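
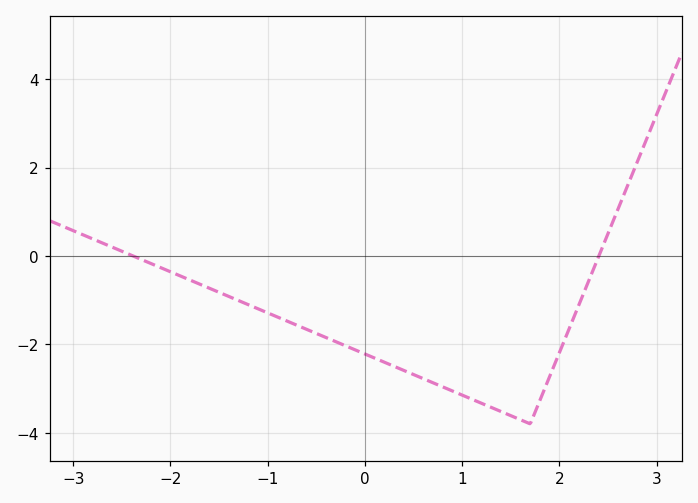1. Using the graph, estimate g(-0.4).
-1.8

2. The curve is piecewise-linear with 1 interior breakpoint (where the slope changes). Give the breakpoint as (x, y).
(1.7, -3.8)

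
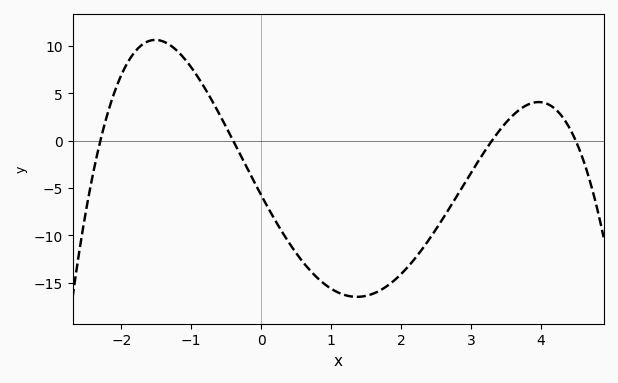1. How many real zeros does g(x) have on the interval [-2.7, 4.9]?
4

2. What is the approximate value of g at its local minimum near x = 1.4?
-16.5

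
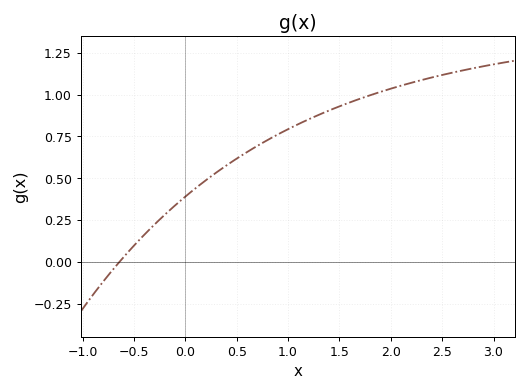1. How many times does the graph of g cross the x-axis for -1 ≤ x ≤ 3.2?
1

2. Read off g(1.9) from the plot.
1.02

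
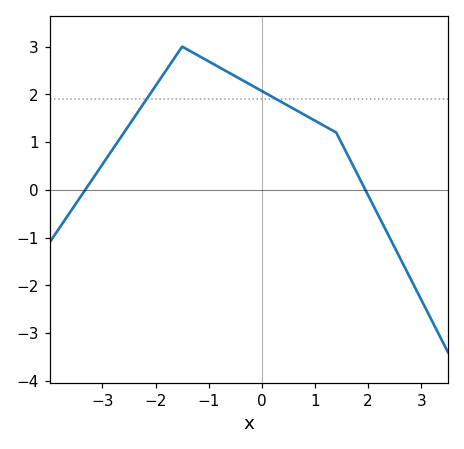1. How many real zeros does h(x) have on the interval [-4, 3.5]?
2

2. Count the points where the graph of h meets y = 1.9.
2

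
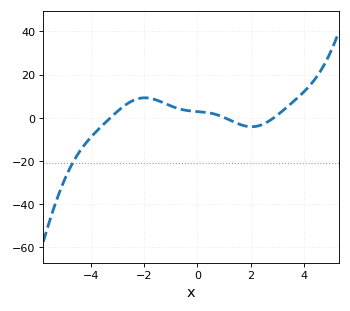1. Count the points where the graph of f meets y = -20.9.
1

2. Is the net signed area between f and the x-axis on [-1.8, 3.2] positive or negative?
positive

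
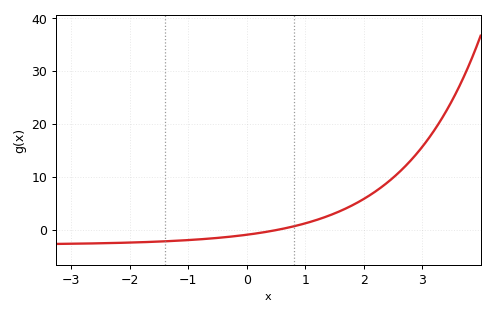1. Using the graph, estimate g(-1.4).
-2.15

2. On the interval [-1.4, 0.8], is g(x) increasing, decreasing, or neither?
increasing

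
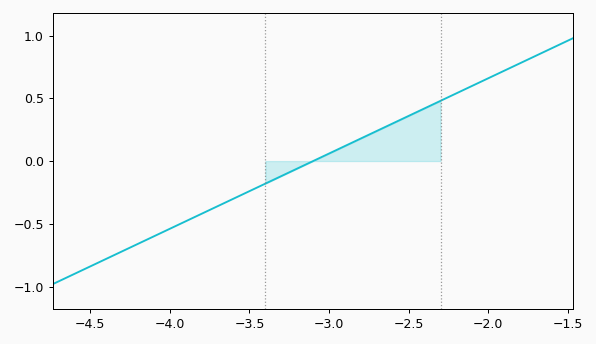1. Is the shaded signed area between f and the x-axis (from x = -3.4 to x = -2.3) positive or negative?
positive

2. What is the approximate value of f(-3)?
0.06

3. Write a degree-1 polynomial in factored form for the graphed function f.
y = 0.6(x + 3.1)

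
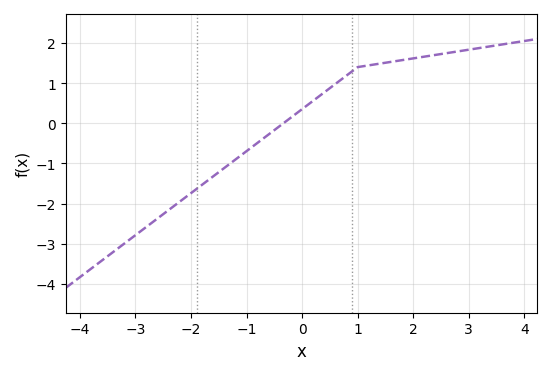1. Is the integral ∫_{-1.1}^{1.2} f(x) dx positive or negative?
positive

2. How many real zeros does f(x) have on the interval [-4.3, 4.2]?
1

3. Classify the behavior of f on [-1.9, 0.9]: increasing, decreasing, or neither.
increasing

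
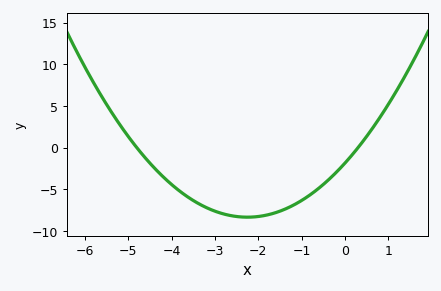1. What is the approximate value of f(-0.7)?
-5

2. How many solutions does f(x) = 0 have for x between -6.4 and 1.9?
2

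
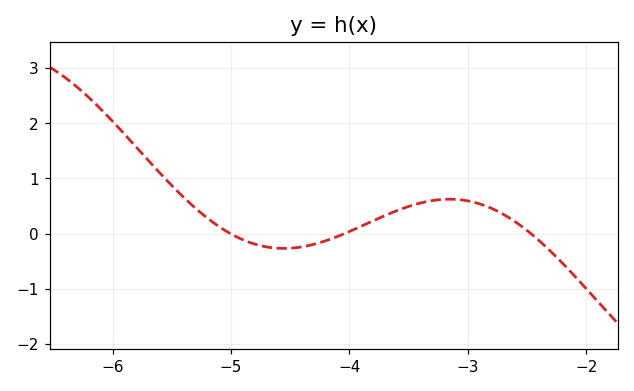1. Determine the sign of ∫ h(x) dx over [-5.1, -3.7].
negative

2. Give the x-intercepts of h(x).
-5, -4.04, -2.47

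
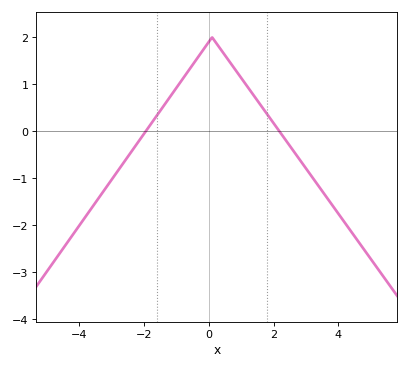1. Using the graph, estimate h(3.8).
-1.6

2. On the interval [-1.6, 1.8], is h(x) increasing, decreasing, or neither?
neither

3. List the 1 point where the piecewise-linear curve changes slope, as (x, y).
(0.1, 2)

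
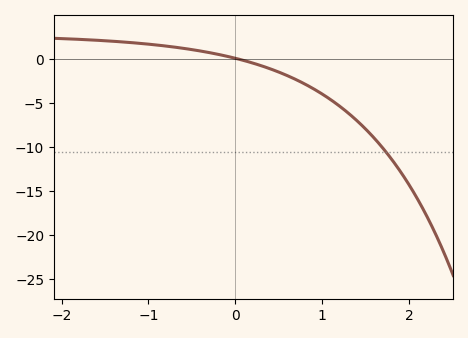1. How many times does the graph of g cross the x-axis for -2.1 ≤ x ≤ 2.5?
1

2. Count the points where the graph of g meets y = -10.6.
1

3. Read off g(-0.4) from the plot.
1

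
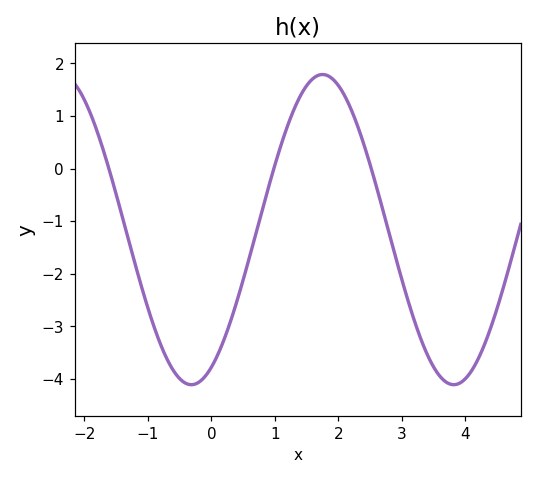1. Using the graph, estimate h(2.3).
0.8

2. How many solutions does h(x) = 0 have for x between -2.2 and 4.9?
3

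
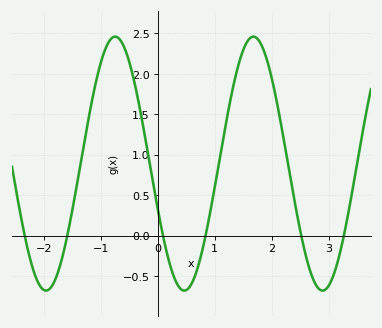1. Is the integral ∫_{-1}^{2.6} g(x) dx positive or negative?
positive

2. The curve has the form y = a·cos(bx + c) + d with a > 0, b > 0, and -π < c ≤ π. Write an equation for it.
y = 1.57cos(2.59x + 1.93) + 0.89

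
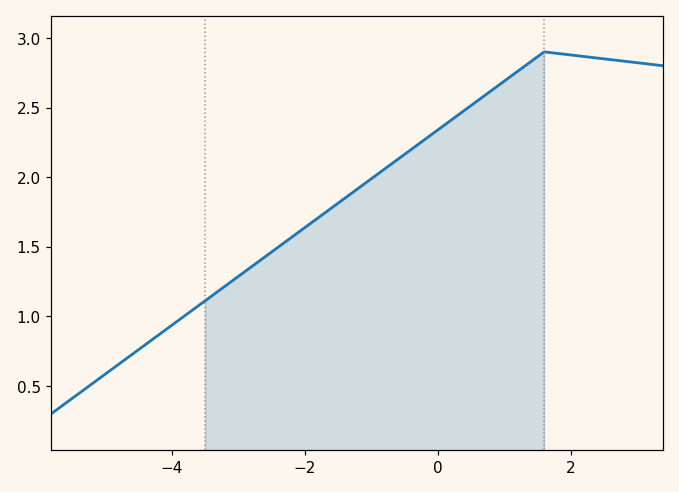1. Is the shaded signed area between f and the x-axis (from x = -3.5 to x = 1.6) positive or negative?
positive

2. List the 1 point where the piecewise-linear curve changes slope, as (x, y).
(1.6, 2.9)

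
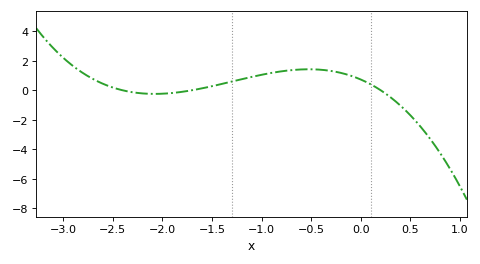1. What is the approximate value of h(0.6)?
-2.46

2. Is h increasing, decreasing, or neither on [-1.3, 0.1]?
neither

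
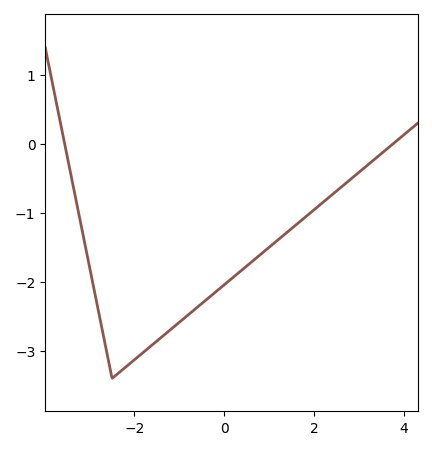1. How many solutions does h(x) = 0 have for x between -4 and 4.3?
2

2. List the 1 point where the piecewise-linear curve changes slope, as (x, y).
(-2.5, -3.4)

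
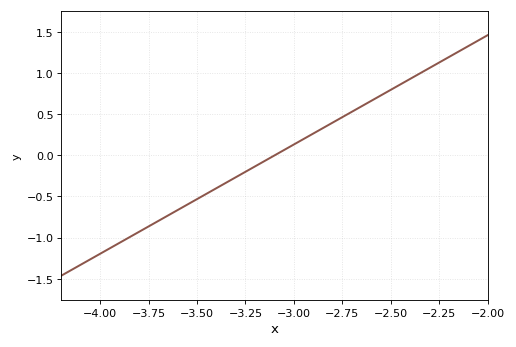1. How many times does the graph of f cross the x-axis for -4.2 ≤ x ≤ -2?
1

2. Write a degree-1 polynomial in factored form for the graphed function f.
y = 1.33(x + 3.1)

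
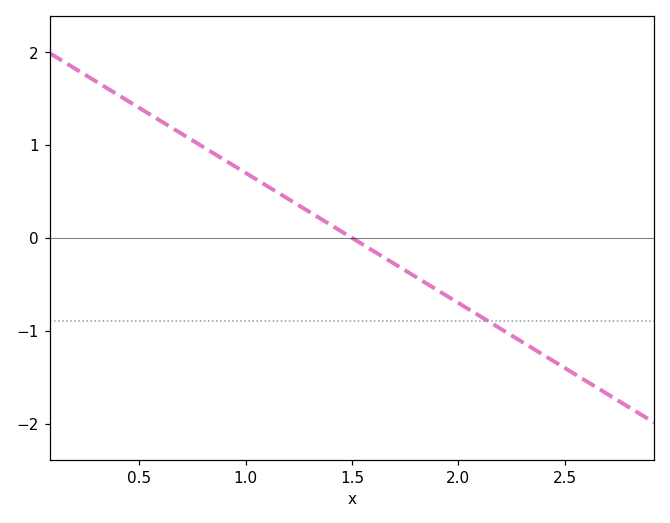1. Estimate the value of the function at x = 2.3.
-1.1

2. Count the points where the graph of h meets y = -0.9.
1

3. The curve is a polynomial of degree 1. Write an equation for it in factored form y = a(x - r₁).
y = -1.4(x - 1.5)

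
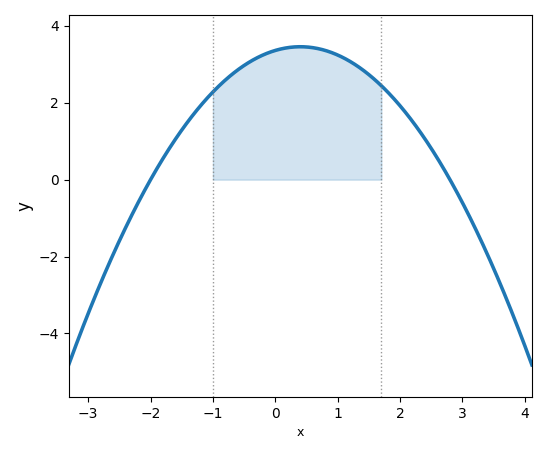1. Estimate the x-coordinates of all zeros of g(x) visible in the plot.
-2, 2.8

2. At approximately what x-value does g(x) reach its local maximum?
0.4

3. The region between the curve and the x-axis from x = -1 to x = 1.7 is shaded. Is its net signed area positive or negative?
positive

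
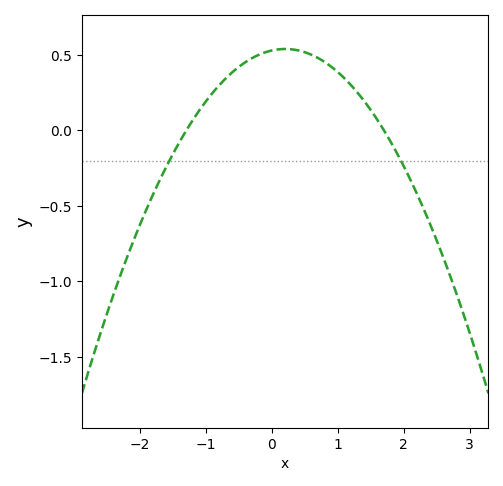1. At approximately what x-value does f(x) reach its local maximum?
0.2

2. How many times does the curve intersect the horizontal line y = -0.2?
2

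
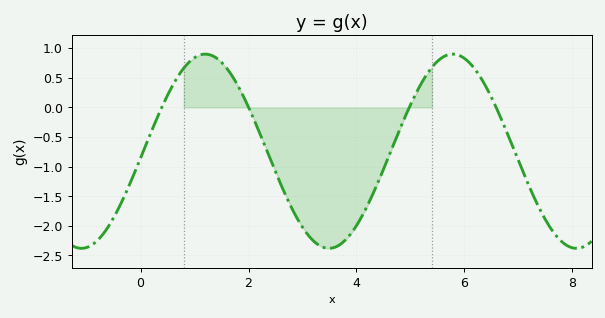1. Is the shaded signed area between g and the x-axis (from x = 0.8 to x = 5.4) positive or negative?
negative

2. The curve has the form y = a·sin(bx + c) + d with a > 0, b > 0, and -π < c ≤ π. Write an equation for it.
y = 1.64sin(1.37x - 0.07) - 0.74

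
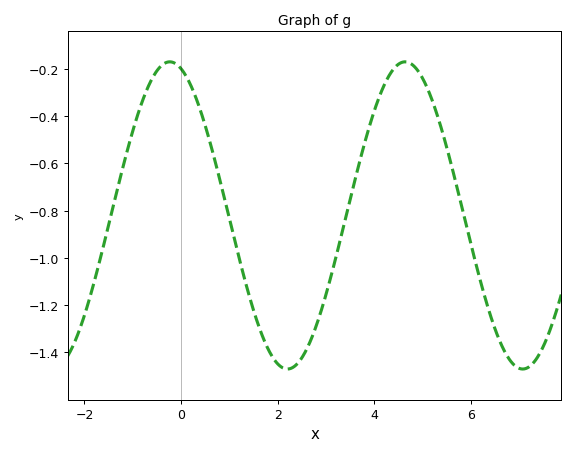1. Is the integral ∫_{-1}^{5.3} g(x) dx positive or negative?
negative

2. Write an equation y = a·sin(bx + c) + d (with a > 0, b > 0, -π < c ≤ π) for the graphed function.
y = 0.65sin(1.3x + 1.9) - 0.82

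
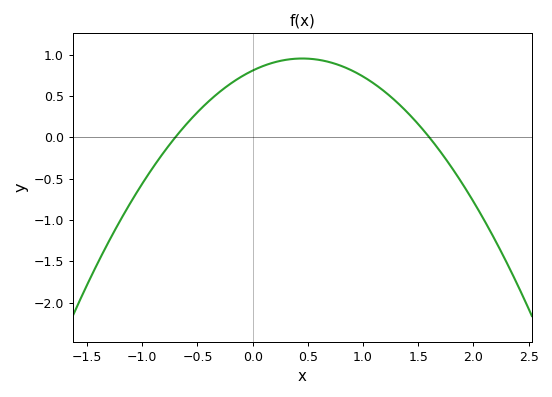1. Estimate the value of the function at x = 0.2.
0.9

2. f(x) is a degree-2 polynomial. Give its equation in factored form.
y = -0.72(x + 0.7)(x - 1.6)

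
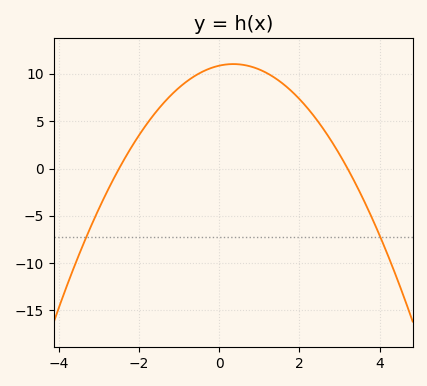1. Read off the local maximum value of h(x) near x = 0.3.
11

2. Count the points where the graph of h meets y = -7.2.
2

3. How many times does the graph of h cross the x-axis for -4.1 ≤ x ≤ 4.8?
2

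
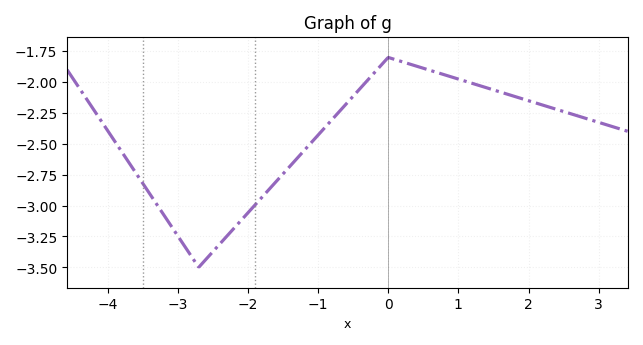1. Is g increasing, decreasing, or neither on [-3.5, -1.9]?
neither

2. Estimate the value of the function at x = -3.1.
-3.16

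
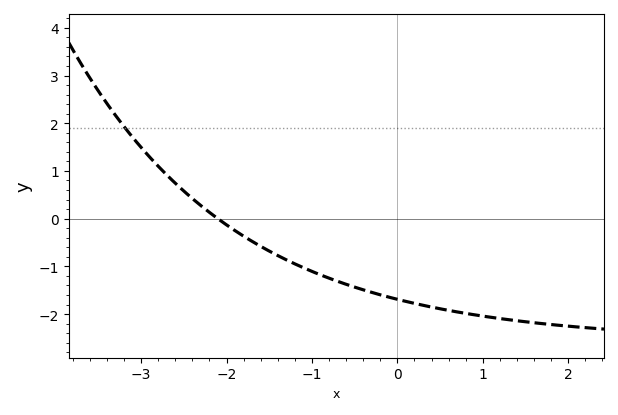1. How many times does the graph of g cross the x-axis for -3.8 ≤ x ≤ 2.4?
1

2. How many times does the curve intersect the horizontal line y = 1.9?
1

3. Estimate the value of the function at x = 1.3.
-2.12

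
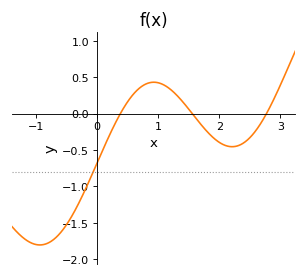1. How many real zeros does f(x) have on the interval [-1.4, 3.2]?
3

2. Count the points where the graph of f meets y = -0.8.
1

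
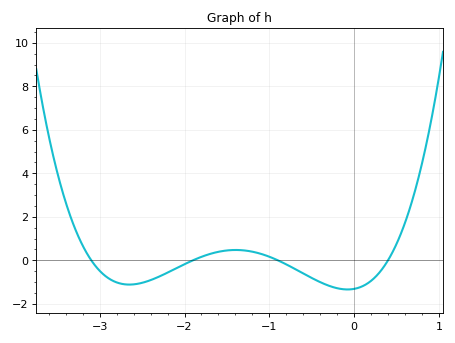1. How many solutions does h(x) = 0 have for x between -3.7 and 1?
4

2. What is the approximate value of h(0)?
-1.4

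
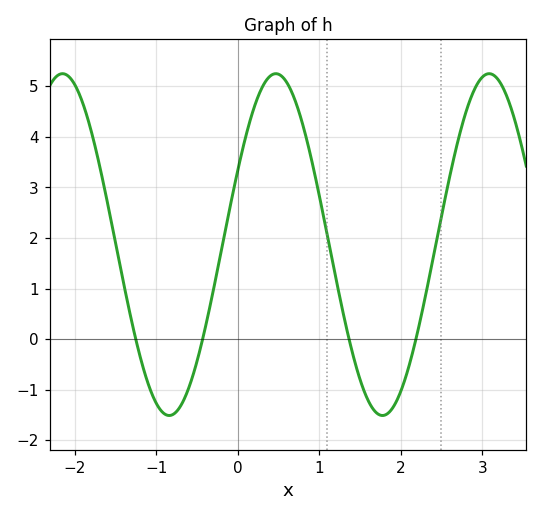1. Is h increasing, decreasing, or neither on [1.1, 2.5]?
neither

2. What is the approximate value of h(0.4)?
5.21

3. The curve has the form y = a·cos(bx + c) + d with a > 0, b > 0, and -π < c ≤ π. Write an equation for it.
y = 3.38cos(2.4x - 1.12) + 1.87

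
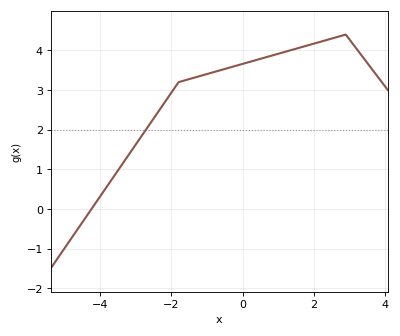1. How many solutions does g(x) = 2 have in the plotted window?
1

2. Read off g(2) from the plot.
4.2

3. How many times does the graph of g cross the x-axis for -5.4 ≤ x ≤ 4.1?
1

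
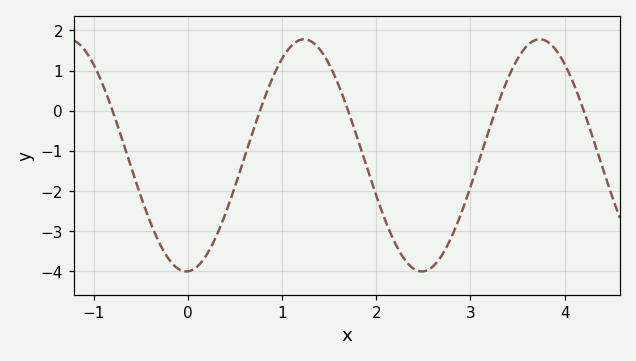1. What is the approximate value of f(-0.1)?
-3.9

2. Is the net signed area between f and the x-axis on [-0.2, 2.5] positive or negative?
negative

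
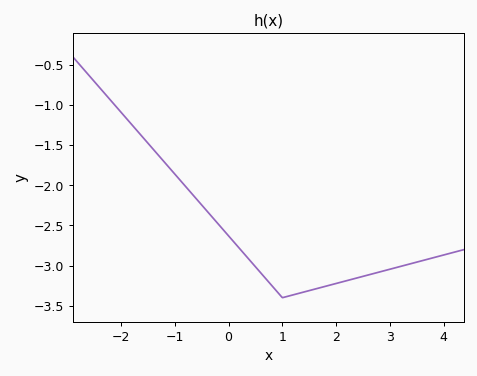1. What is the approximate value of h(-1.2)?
-1.71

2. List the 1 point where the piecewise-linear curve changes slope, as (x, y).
(1, -3.4)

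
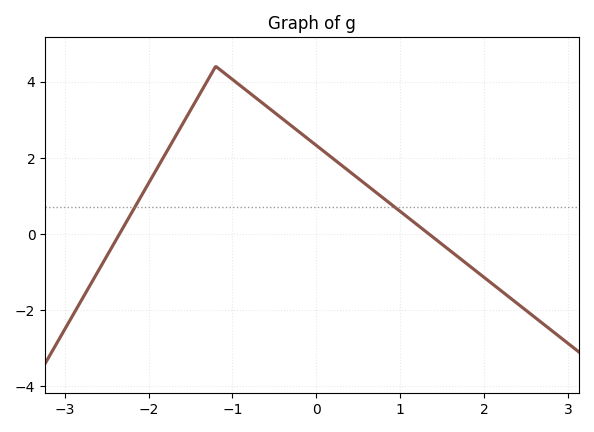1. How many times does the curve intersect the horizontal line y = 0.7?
2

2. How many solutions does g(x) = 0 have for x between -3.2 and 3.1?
2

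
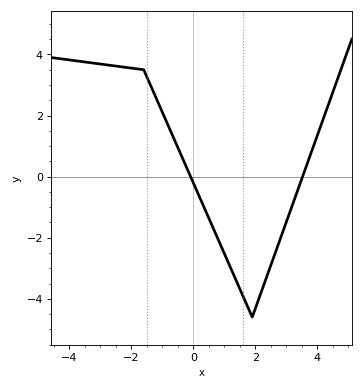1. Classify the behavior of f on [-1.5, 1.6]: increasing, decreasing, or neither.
decreasing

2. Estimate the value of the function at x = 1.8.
-4.37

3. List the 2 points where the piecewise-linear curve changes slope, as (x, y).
(-1.6, 3.5); (1.9, -4.6)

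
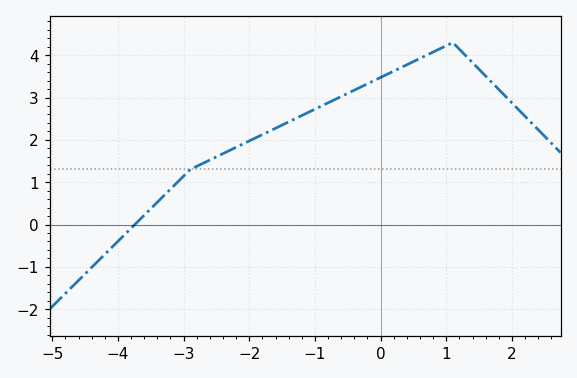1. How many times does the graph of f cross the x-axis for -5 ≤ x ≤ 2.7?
1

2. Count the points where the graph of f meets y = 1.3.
1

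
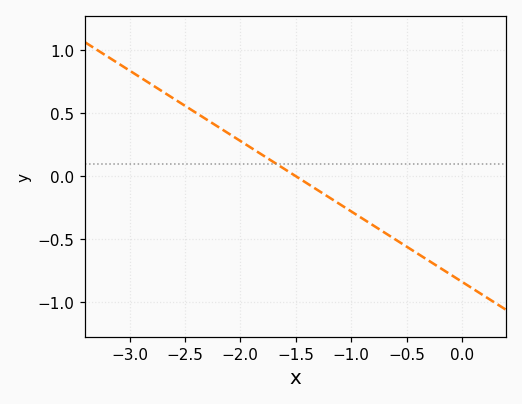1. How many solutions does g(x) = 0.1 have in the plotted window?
1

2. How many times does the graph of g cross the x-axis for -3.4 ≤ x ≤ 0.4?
1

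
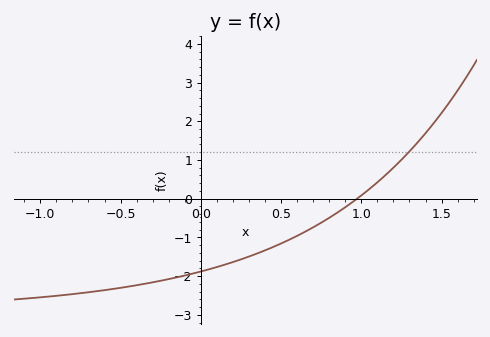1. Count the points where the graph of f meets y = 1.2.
1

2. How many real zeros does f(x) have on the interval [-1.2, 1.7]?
1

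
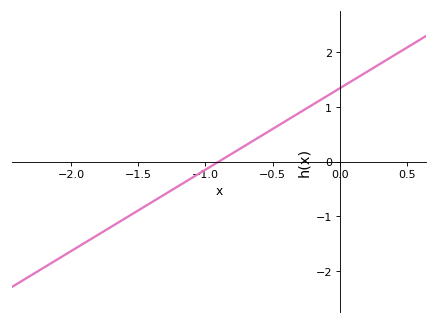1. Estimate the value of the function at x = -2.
-1.6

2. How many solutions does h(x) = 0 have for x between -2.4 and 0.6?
1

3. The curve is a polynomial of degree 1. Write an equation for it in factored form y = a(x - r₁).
y = 1.49(x + 0.9)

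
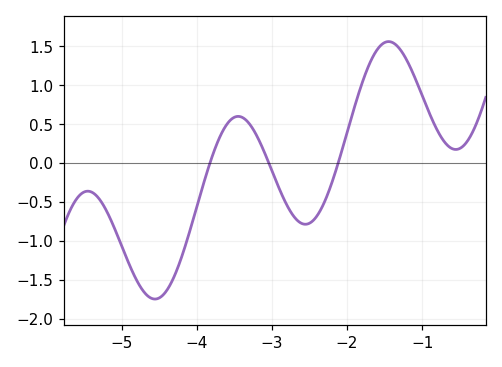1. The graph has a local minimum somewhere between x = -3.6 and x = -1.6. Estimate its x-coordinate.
-2.6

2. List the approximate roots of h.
-3.8, -3, -2.1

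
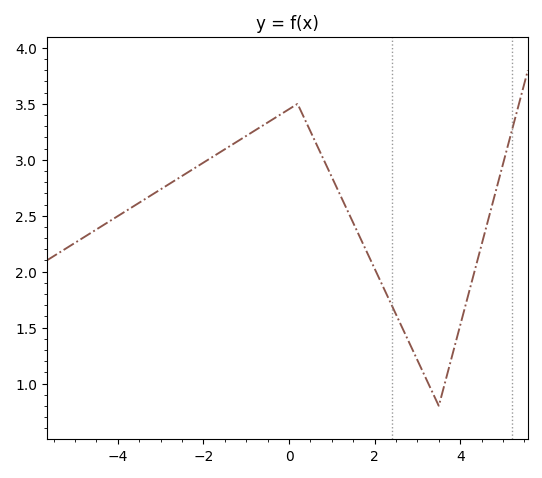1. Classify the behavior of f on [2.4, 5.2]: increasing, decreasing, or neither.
neither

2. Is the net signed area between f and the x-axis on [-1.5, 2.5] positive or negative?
positive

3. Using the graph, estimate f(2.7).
1.45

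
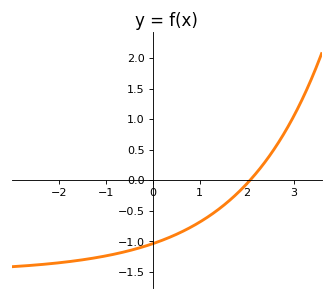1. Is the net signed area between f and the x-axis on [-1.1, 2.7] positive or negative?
negative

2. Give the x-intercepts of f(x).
2.07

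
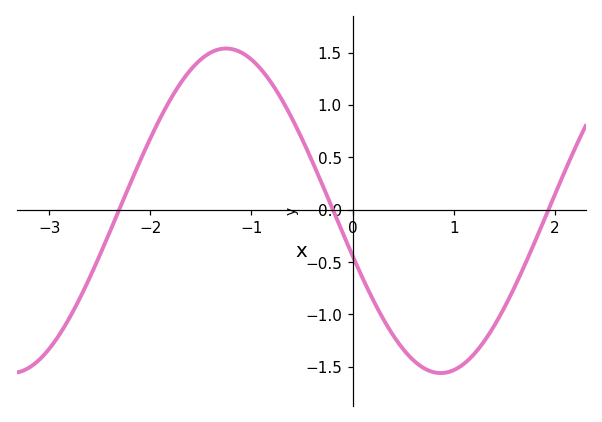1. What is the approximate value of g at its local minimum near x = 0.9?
-1.55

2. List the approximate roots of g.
-2.3, -0.2, 1.9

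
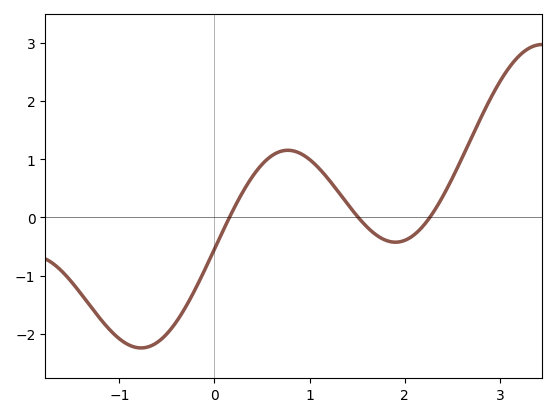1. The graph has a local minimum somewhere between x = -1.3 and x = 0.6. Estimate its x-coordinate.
-0.8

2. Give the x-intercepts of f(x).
0.2, 1.5, 2.3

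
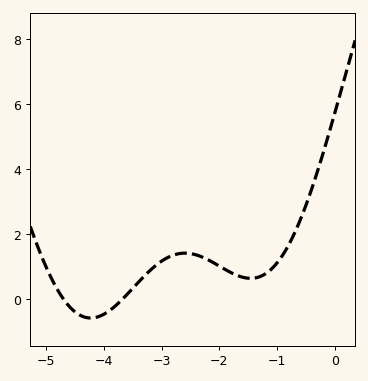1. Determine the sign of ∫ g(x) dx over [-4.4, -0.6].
positive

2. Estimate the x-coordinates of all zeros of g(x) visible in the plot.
-4.7, -3.67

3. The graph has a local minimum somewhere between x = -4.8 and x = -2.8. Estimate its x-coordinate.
-4.23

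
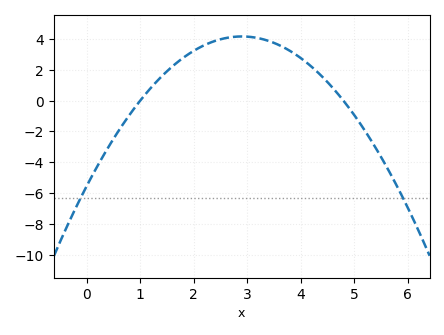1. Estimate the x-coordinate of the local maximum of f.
2.9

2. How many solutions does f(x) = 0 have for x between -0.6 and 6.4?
2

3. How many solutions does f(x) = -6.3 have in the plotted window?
2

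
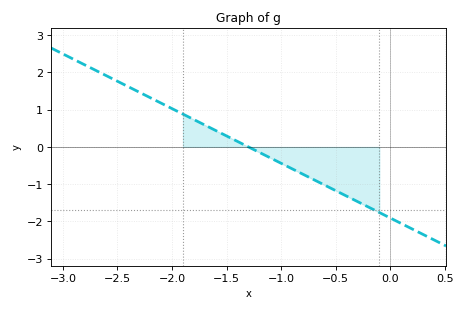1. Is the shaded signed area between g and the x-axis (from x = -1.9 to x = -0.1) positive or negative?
negative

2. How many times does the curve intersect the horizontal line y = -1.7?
1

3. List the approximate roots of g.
-1.3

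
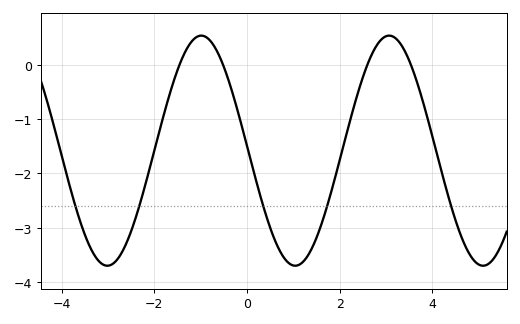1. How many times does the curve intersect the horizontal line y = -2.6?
5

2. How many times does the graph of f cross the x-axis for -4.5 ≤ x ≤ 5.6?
4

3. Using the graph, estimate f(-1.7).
-0.626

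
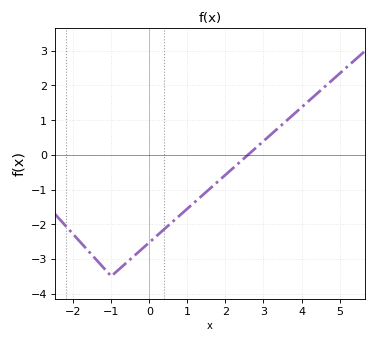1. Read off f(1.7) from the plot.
-0.9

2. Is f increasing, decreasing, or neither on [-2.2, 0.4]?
neither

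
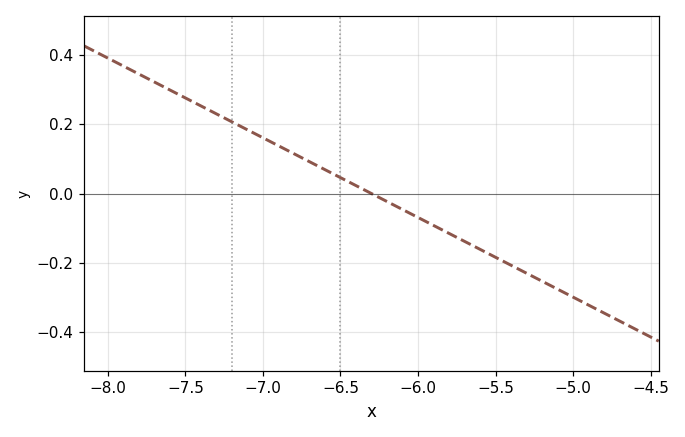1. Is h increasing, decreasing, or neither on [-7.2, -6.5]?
decreasing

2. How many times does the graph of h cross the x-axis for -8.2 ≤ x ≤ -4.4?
1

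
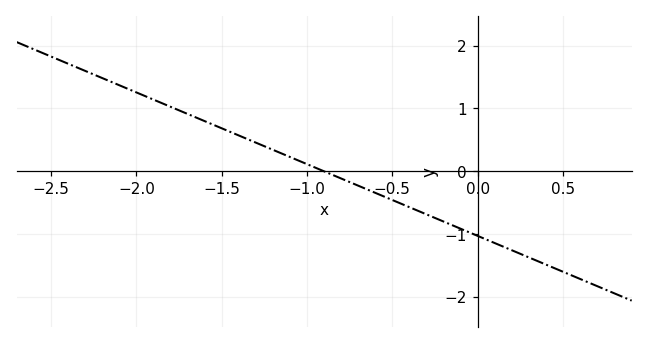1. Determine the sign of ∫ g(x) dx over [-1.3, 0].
negative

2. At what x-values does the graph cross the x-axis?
-0.9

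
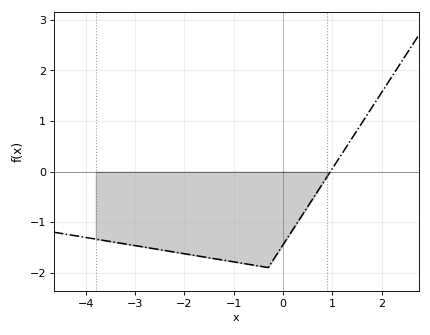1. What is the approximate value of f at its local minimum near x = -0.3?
-1.9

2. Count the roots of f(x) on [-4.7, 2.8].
1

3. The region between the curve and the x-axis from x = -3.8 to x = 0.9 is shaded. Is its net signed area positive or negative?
negative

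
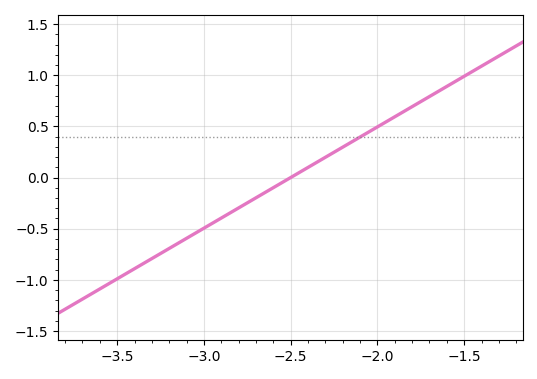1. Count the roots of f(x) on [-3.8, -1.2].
1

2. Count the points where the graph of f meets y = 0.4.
1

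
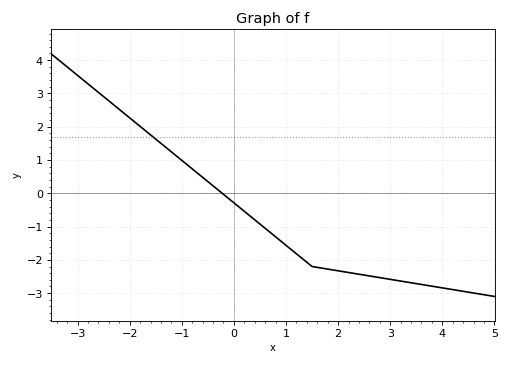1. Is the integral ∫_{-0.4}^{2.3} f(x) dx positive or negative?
negative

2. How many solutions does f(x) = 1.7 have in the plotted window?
1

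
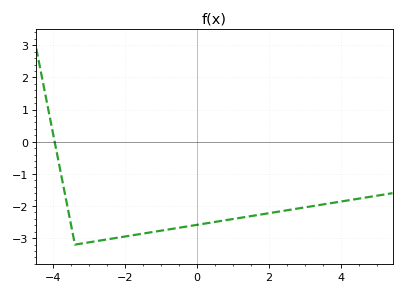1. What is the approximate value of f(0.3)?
-2.5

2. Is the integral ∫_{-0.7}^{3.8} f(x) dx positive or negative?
negative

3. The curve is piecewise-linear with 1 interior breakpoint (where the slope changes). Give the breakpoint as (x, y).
(-3.4, -3.2)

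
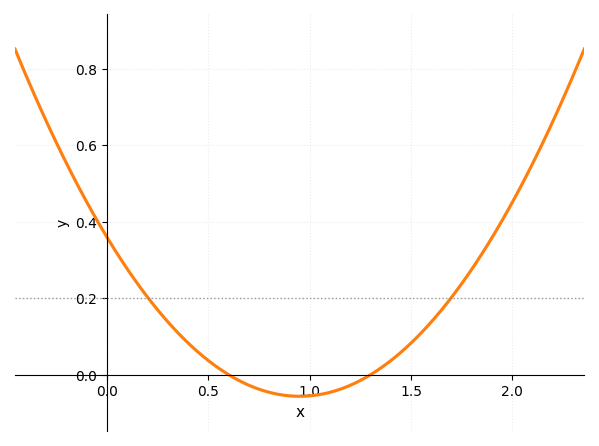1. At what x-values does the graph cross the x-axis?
0.6, 1.3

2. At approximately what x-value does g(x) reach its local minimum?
0.95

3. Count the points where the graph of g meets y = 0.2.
2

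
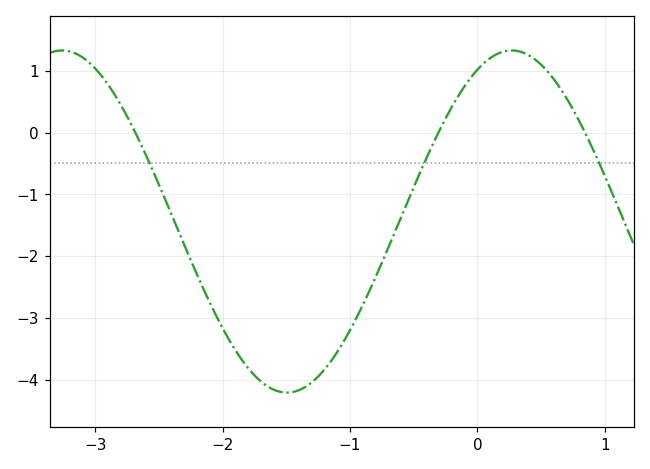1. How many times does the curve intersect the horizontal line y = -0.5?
3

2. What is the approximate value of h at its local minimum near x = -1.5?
-4.21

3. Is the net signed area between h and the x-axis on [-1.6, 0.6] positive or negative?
negative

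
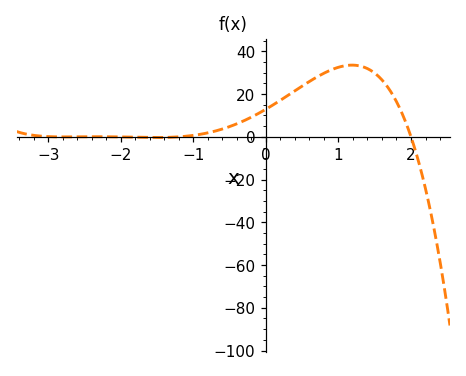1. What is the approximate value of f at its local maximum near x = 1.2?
34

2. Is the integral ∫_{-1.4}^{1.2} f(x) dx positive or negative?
positive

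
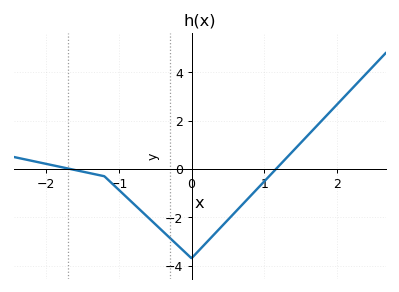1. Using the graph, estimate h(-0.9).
-1.15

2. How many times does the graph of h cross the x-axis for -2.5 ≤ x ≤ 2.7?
2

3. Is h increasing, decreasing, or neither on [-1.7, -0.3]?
decreasing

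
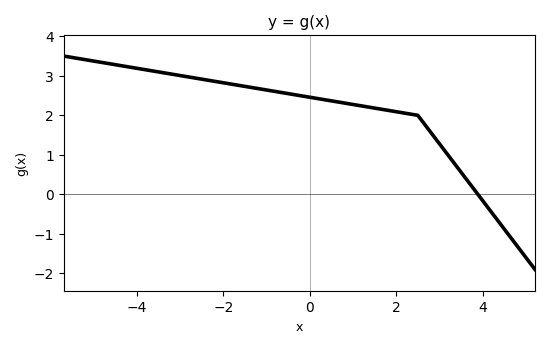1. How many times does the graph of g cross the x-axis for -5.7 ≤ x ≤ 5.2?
1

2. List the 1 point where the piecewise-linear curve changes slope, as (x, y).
(2.5, 2)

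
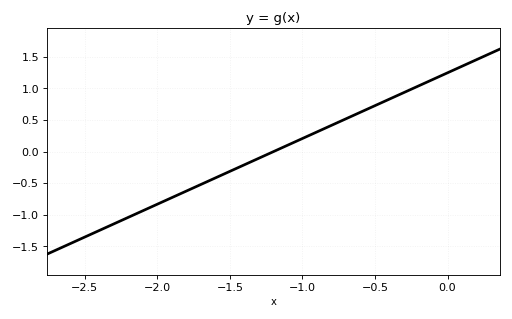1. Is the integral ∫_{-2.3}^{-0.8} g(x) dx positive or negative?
negative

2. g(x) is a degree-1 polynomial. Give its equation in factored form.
y = 1.04(x + 1.2)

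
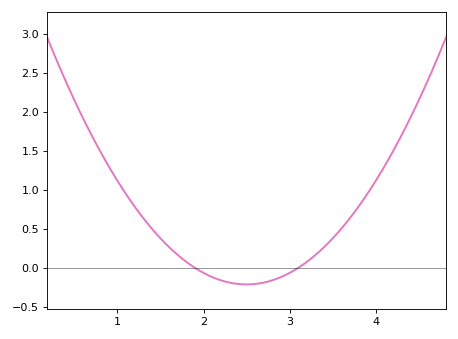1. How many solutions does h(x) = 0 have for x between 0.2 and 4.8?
2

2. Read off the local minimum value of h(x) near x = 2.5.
-0.2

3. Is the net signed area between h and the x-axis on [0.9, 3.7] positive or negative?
positive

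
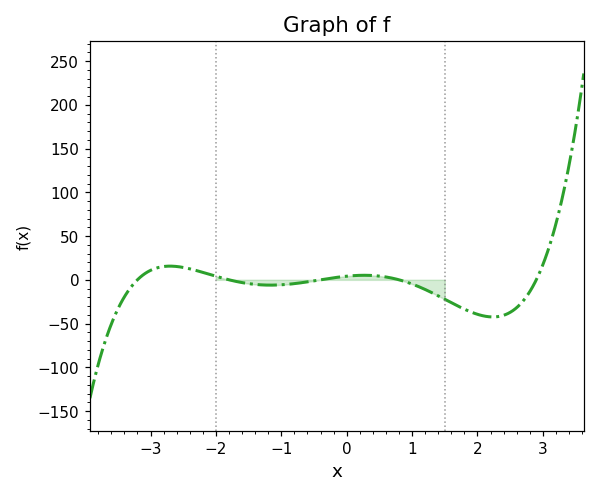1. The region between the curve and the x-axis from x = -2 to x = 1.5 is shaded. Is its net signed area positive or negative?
negative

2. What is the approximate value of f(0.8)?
0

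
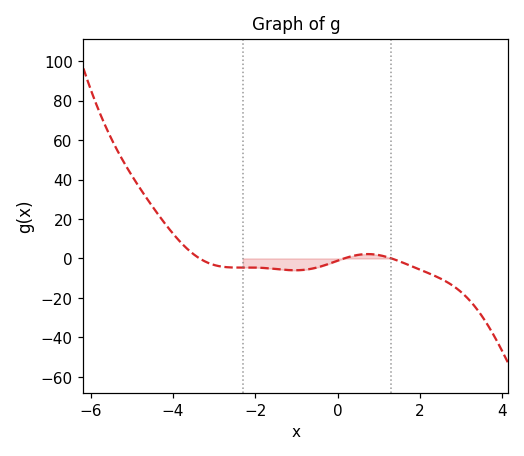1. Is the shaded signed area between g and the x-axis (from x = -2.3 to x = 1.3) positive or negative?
negative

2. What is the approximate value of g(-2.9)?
-4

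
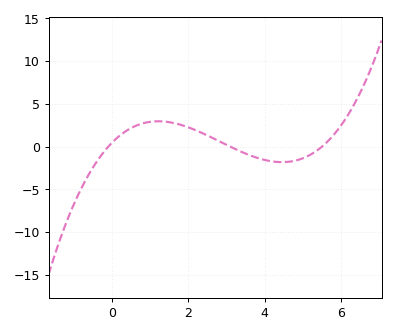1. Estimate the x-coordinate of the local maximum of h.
1.21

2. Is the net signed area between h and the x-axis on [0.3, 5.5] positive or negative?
positive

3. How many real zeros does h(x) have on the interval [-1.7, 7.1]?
3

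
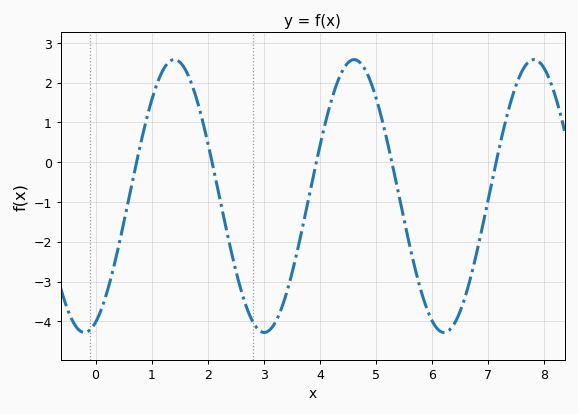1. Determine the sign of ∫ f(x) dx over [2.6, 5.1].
negative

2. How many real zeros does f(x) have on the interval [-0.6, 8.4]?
5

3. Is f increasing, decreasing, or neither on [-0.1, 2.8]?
neither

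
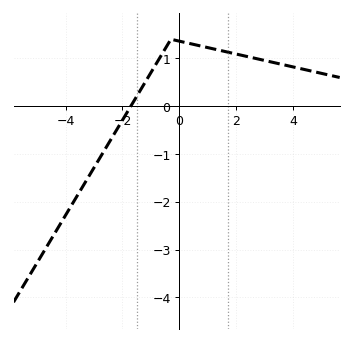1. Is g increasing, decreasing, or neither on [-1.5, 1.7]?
neither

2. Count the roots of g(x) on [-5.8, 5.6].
1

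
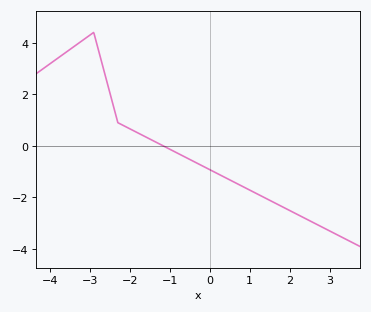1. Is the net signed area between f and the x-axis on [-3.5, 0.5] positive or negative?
positive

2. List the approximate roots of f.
-1.2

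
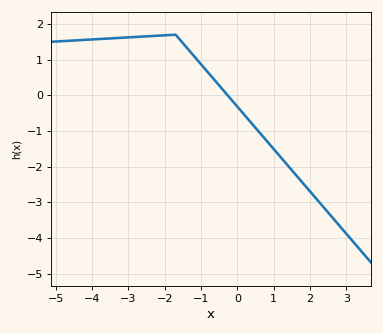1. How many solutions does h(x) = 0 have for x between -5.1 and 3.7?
1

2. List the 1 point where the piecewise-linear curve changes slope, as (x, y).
(-1.7, 1.7)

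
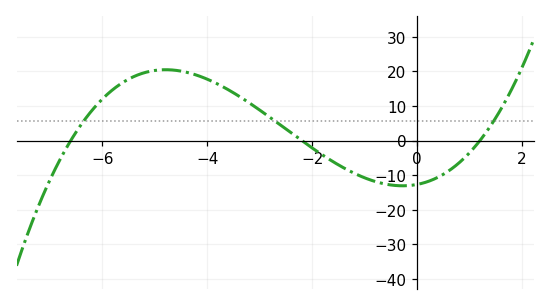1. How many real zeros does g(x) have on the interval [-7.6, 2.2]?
3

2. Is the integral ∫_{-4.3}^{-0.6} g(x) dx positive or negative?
positive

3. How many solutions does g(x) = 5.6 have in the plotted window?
3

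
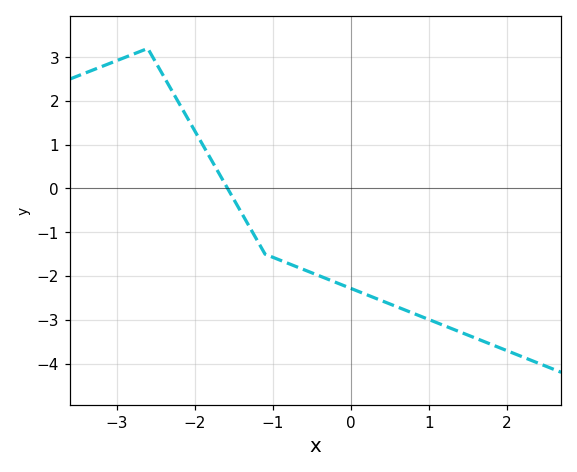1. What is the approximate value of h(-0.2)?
-2.14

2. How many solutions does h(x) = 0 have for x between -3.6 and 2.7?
1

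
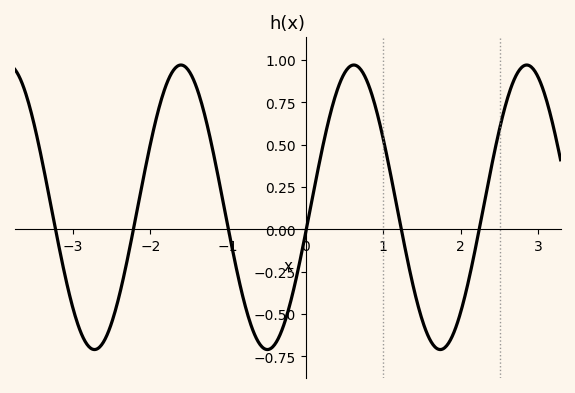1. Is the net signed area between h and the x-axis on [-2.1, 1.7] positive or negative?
positive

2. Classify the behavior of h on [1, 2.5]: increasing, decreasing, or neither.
neither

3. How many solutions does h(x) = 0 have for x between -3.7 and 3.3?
6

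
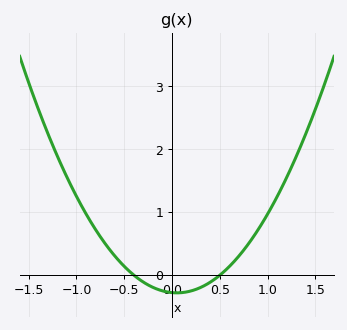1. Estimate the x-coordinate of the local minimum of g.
0.05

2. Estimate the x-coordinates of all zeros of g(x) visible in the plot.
-0.4, 0.5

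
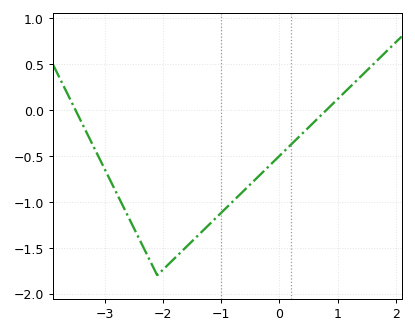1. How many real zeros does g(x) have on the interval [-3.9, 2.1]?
2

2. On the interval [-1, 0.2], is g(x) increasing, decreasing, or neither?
increasing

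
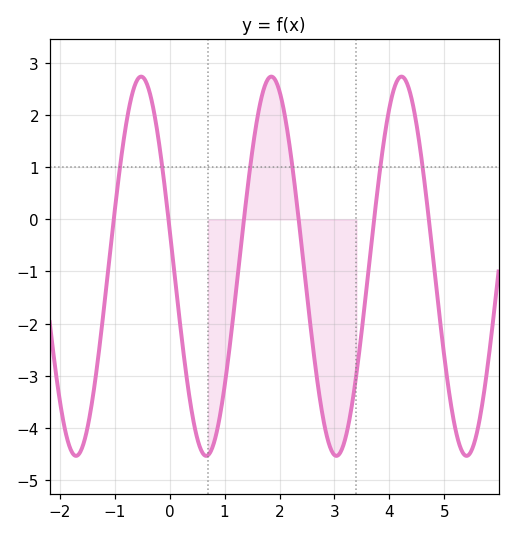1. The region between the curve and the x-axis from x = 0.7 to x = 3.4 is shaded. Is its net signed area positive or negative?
negative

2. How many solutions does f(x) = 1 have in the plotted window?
6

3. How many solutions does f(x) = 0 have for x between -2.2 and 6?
6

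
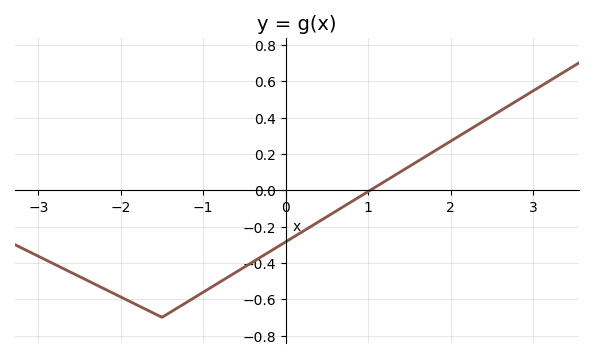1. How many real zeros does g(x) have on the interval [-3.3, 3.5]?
1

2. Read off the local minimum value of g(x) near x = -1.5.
-0.7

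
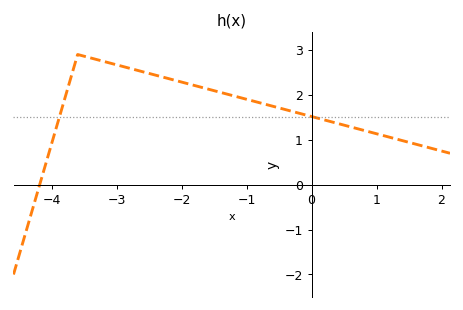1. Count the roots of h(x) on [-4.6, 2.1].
1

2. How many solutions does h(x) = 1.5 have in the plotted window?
2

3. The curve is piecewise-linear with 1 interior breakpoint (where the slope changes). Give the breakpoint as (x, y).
(-3.6, 2.9)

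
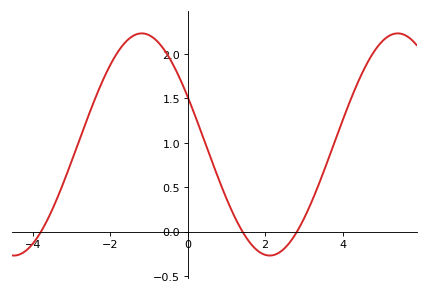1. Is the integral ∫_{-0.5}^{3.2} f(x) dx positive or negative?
positive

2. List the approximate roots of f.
-3.79, 1.41, 2.82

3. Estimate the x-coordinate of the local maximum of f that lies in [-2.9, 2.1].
-1.19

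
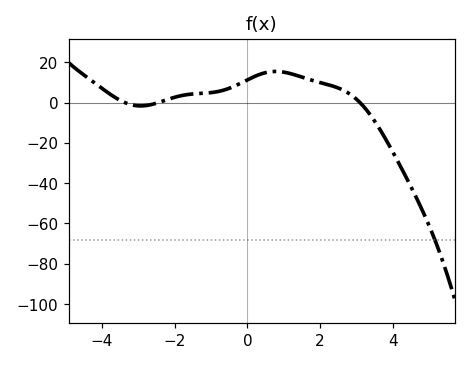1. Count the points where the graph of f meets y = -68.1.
1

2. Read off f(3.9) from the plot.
-21.2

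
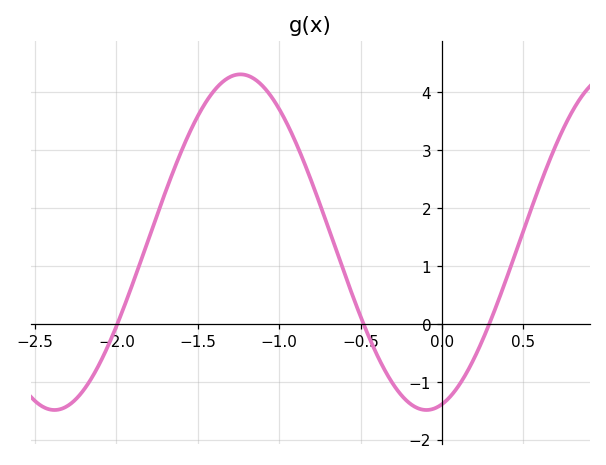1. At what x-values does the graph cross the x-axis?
-1.99, -0.482, 0.291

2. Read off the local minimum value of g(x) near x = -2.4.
-1.49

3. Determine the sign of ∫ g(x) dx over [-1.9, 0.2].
positive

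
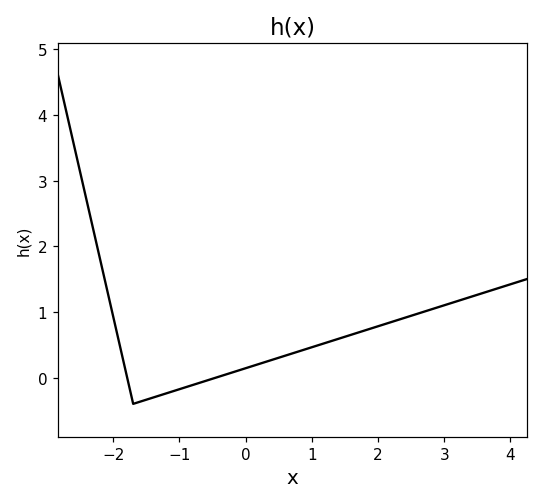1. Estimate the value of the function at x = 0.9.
0.431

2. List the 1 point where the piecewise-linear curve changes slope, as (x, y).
(-1.7, -0.4)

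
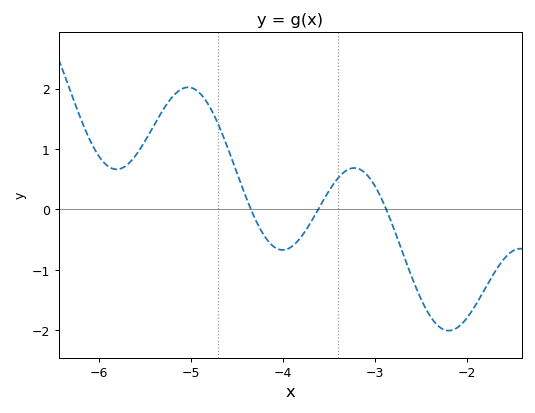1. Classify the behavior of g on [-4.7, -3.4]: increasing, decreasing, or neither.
neither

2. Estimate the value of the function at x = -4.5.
0.6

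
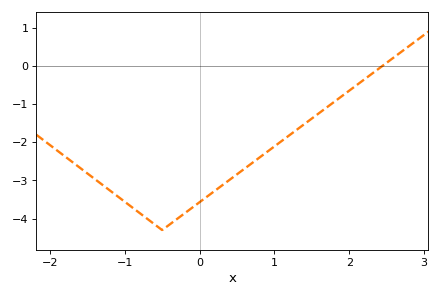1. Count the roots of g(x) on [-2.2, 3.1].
1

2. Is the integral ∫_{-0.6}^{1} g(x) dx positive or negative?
negative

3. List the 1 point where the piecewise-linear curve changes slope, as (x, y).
(-0.5, -4.3)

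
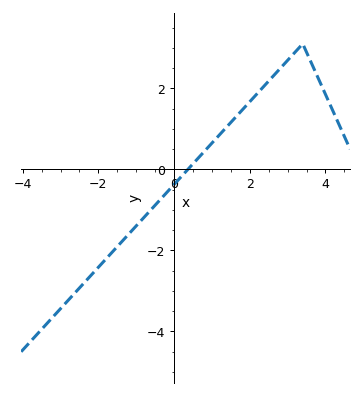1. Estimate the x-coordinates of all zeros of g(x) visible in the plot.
0.365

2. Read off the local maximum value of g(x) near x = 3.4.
3.1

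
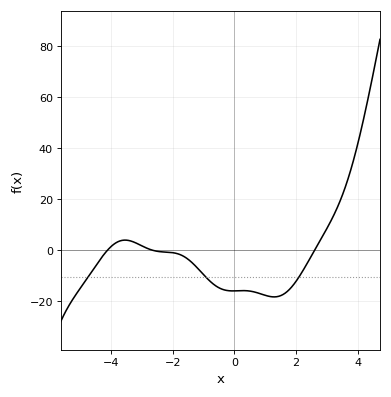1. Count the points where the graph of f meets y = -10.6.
3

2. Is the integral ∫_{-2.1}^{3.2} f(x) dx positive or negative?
negative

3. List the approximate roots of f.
-4.11, -2.7, 2.62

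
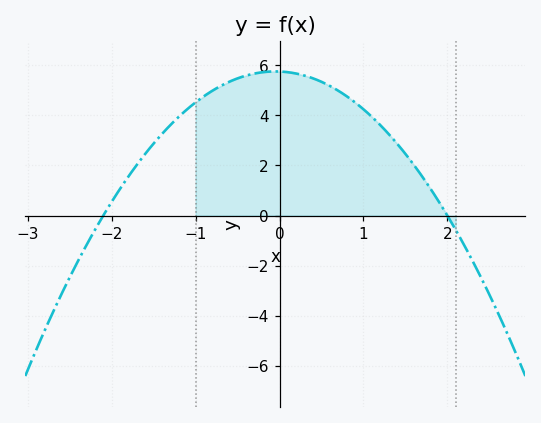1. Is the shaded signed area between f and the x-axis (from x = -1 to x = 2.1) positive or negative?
positive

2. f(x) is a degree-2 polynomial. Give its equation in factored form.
y = -1.37(x + 2.1)(x - 2)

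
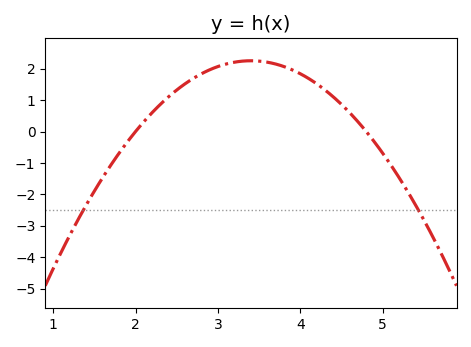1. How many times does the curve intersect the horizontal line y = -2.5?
2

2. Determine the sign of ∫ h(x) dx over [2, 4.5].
positive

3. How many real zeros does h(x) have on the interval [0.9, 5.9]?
2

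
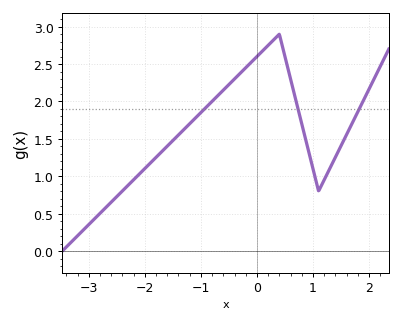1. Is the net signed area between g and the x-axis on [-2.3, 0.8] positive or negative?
positive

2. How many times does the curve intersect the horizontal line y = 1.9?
3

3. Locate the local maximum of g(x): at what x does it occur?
0.398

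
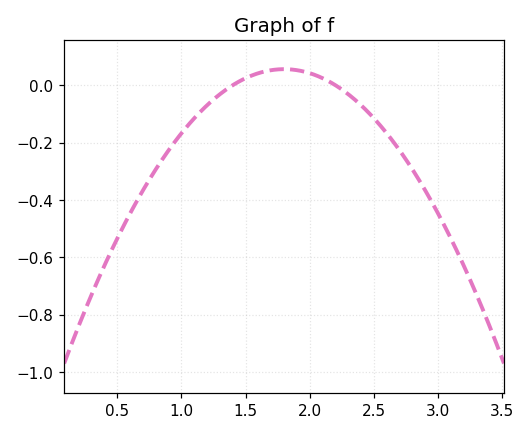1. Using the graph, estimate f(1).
-0.168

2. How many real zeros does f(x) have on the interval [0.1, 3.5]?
2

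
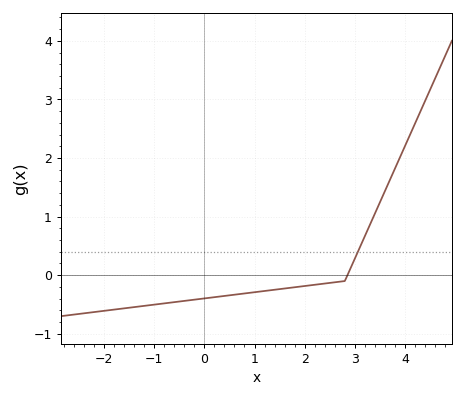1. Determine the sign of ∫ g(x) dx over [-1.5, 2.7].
negative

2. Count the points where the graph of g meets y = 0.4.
1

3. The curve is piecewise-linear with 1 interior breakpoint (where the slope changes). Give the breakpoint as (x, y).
(2.8, -0.1)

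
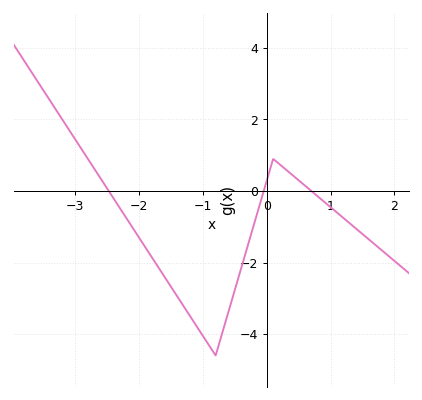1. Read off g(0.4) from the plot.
0.4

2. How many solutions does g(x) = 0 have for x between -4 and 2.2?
3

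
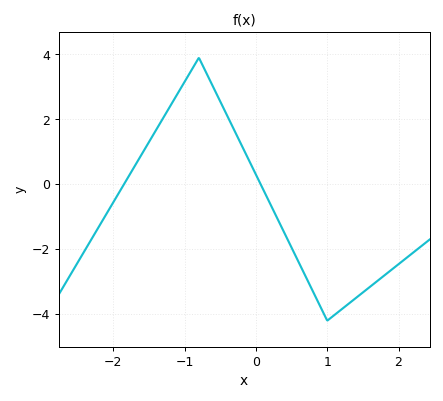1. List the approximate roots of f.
-1.85, 0.067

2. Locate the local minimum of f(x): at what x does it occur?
1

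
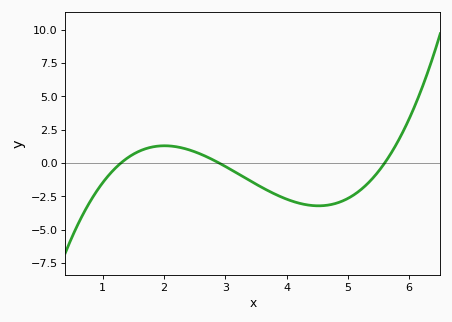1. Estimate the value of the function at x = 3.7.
-2.08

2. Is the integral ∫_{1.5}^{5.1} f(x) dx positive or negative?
negative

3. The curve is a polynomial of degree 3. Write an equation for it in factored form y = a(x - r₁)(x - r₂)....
y = 0.57(x - 1.3)(x - 2.9)(x - 5.6)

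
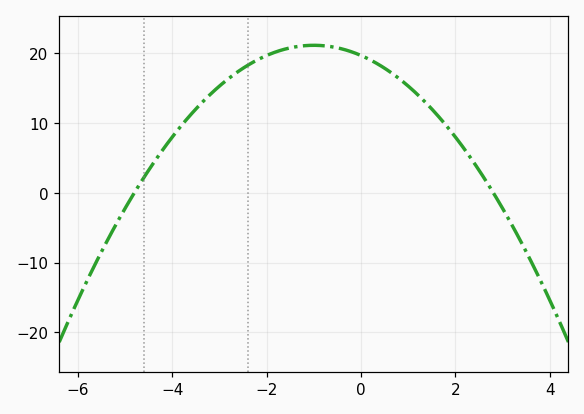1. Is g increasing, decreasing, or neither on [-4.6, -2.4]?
increasing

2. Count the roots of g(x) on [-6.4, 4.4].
2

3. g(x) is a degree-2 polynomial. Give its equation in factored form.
y = -1.46(x + 4.8)(x - 2.8)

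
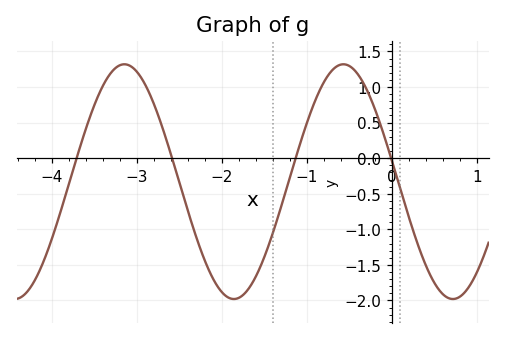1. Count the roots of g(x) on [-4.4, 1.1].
4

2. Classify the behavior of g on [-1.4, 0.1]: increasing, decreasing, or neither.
neither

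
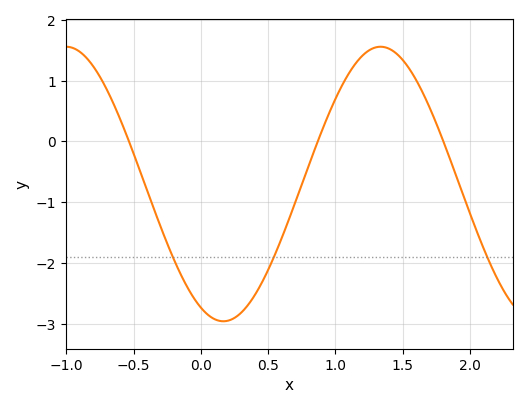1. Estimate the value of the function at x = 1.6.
1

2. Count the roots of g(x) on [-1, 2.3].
3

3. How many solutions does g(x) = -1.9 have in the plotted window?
3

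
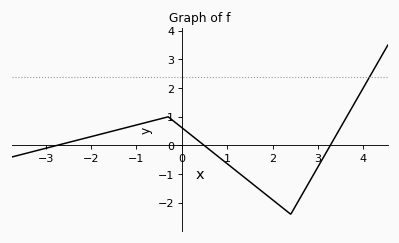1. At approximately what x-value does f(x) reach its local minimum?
2.4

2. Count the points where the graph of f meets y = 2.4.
1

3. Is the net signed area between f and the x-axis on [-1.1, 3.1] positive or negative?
negative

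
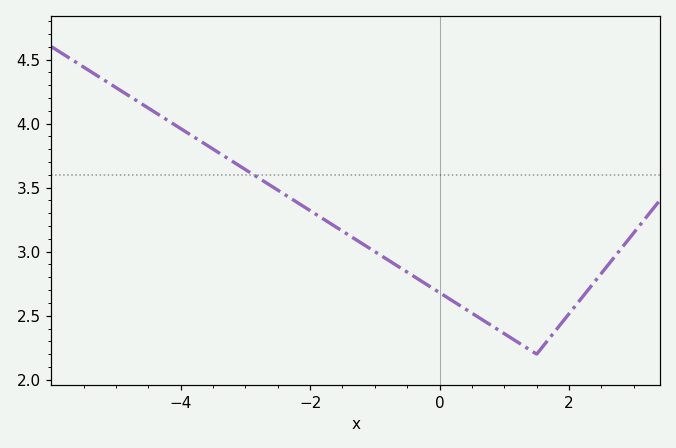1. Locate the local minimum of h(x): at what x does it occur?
1.4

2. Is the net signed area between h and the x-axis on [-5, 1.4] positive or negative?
positive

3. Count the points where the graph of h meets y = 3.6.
1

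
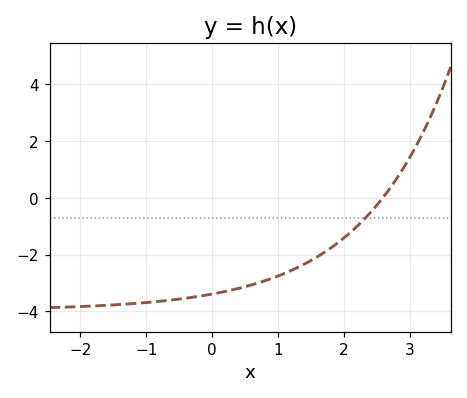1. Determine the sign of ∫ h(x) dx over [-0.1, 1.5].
negative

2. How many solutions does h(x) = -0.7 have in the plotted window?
1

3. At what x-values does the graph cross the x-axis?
2.58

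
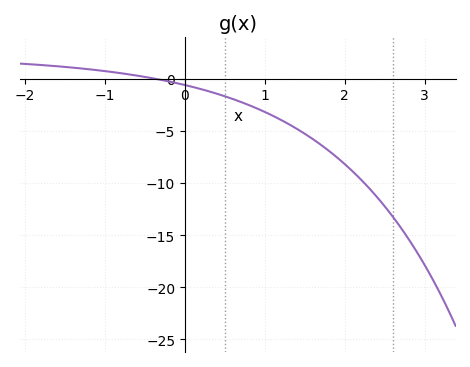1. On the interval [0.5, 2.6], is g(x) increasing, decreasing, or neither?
decreasing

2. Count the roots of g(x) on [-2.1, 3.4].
1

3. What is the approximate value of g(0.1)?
-0.798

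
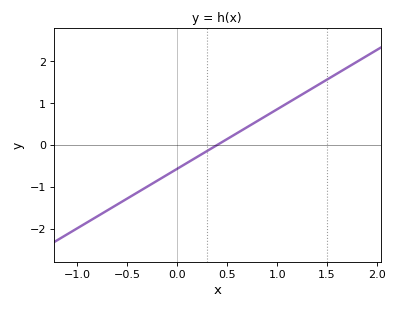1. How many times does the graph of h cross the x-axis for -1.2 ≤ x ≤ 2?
1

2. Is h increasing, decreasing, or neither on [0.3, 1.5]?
increasing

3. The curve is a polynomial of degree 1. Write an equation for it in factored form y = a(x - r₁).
y = 1.42(x - 0.4)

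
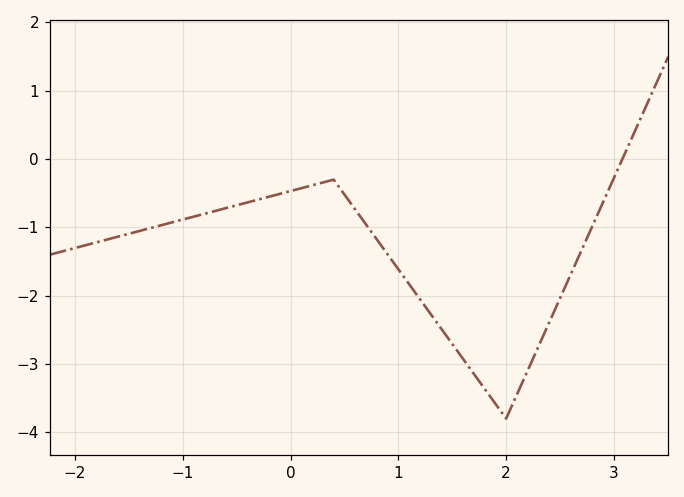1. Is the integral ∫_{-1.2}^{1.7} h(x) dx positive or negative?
negative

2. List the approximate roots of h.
3.1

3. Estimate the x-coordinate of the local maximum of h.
0.4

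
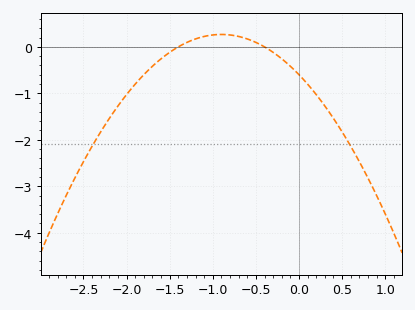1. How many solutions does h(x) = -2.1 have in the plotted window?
2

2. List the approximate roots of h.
-1.4, -0.4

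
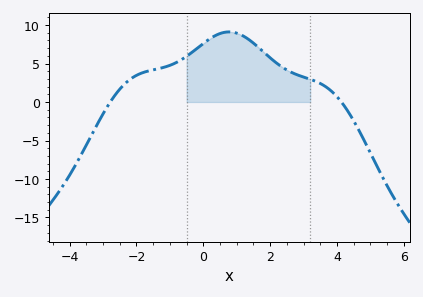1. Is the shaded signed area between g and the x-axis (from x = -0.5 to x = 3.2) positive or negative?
positive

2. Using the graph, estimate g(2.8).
3.5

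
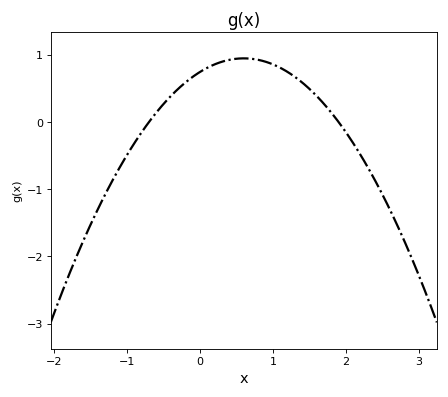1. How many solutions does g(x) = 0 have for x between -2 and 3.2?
2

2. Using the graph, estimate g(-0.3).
0.493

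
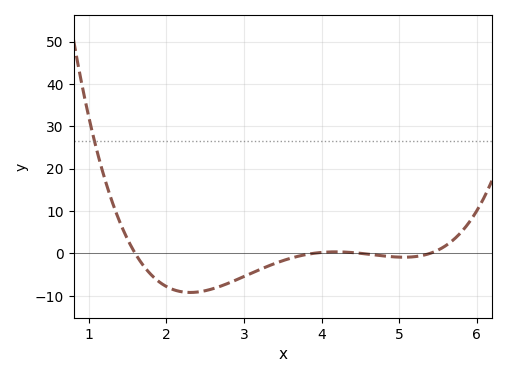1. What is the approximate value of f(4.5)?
0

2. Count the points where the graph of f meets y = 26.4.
1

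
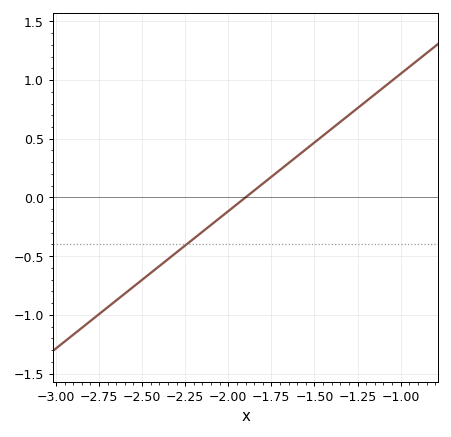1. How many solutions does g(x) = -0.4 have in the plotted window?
1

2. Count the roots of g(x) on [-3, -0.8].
1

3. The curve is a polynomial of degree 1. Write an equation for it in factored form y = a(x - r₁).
y = 1.17(x + 1.9)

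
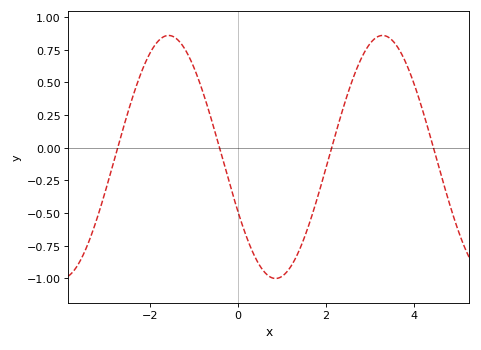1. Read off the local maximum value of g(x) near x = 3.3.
0.85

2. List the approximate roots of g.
-2.8, -0.4, 2.2, 4.4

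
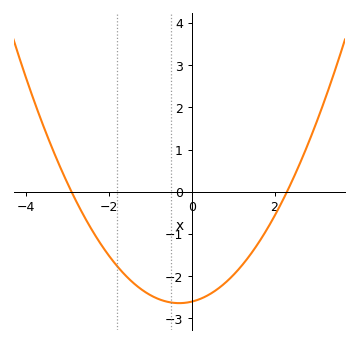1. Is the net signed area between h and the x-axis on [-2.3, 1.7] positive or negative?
negative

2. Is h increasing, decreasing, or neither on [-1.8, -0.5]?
decreasing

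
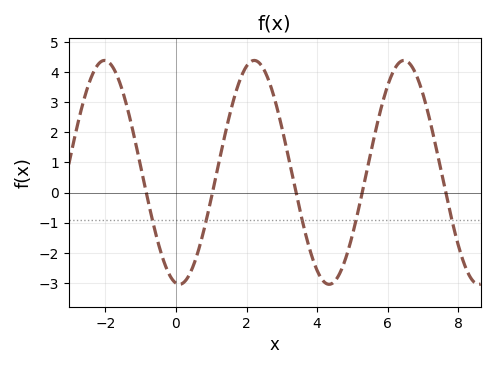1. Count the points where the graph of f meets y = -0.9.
5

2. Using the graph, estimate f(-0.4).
-2.09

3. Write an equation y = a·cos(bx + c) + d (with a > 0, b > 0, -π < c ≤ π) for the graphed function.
y = 3.72cos(1.48x + 3) + 0.67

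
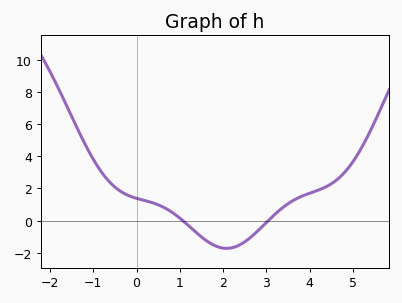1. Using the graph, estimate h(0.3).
1.2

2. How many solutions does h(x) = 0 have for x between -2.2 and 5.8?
2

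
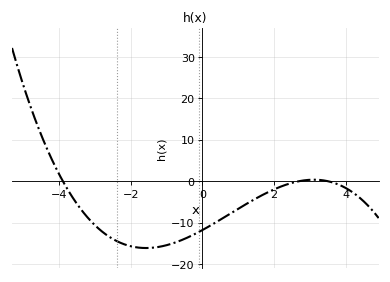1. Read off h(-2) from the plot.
-16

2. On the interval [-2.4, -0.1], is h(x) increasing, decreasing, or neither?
neither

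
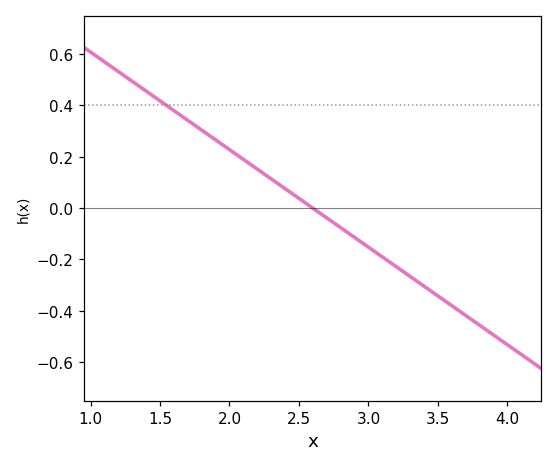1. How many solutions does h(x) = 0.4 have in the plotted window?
1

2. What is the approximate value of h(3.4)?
-0.3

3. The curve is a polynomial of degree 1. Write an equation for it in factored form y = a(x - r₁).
y = -0.38(x - 2.6)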